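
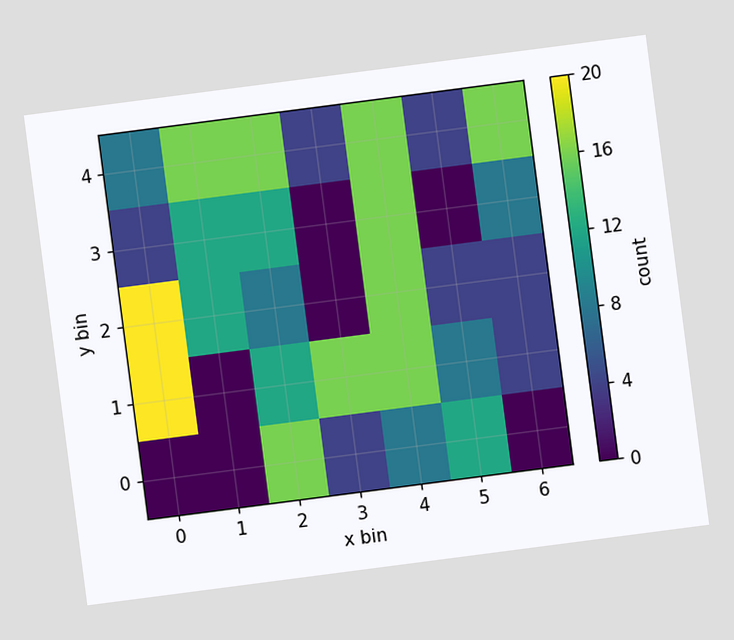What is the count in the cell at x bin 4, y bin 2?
16

The chart is tilted about 7° counter-clockwise. Matching the cell (4, 2) against the colorbar gives 16.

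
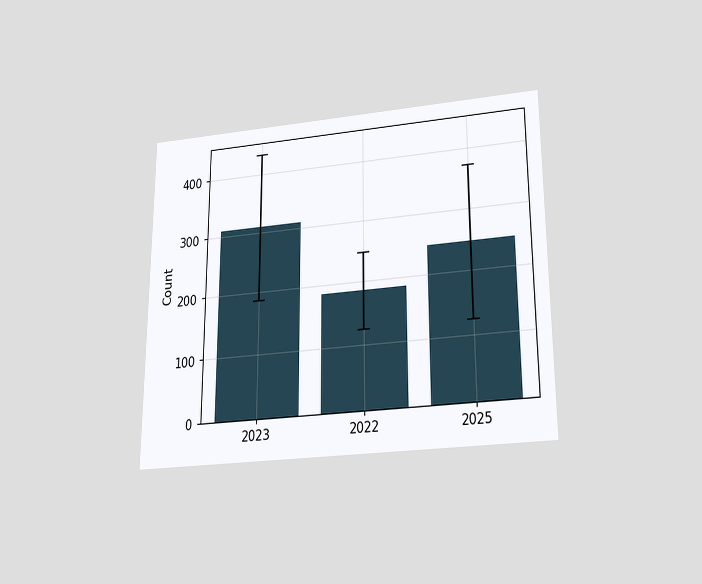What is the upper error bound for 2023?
The chart is viewed slightly from below. The 2023 bar's upper whisker reaches 434.

434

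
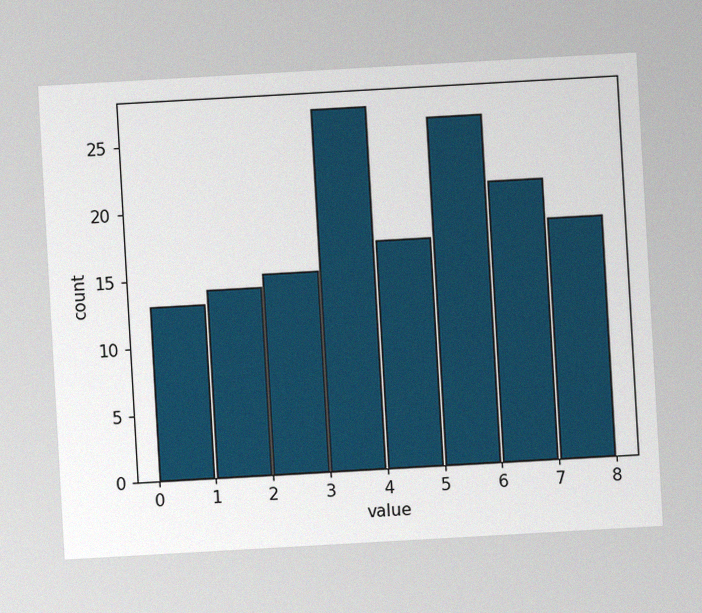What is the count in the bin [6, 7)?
21

The chart is tilted about 3° counter-clockwise, with some photo noise. The [6, 7) bin has height 21.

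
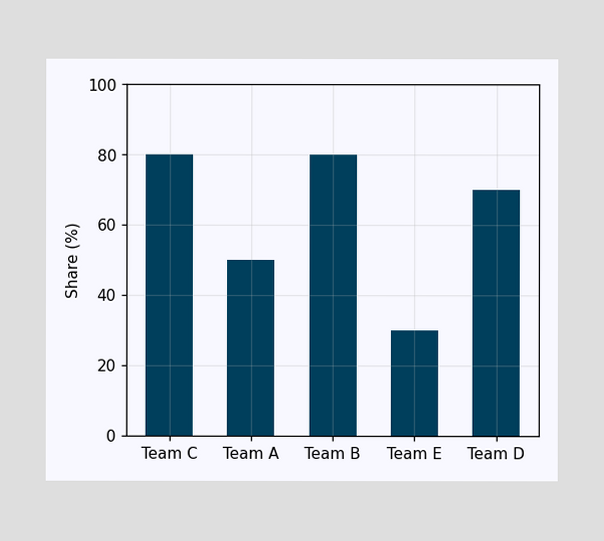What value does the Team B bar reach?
80%

Reading along the chart's y-axis, the Team B bar reaches 80%.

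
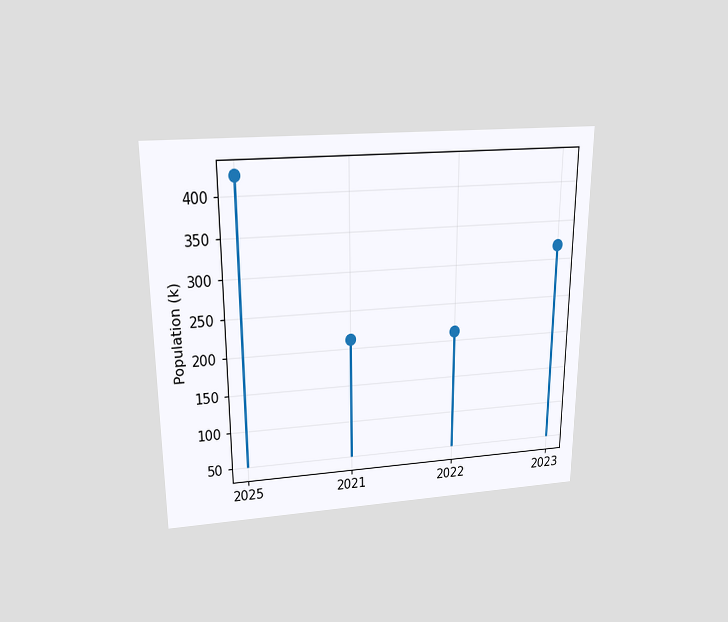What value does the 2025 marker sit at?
The chart is viewed slightly from above. The 2025 marker sits at 424k.

424k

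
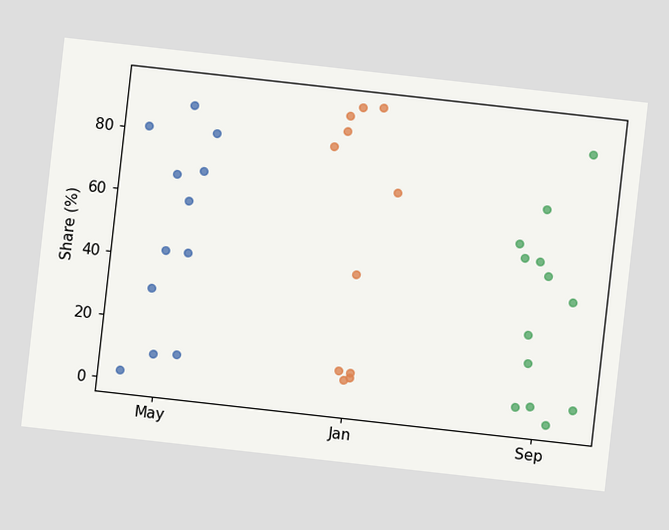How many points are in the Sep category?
The chart is tilted about 6° clockwise. Counting the markers in the Sep column gives 13.

13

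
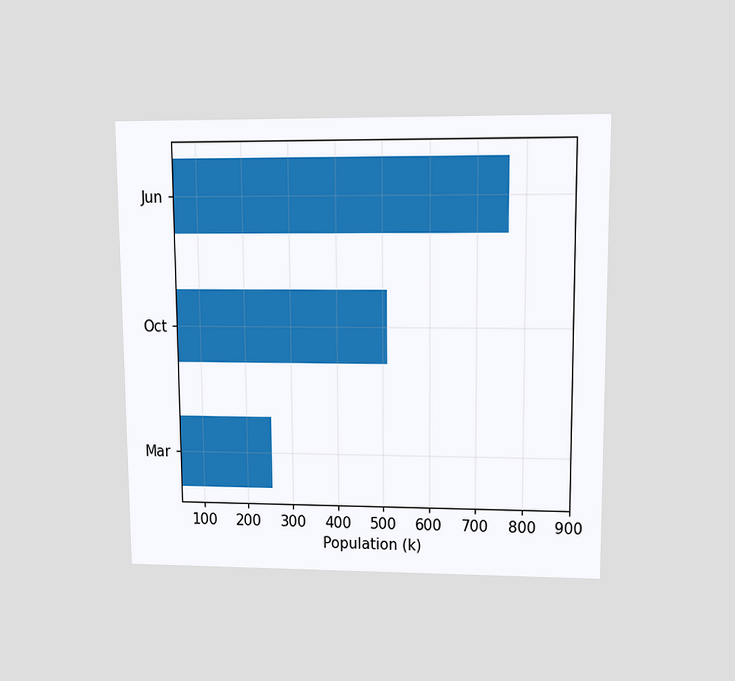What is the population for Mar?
The chart is viewed at a slight angle. Reading along the chart's x-axis, the Mar bar reaches 255k.

255k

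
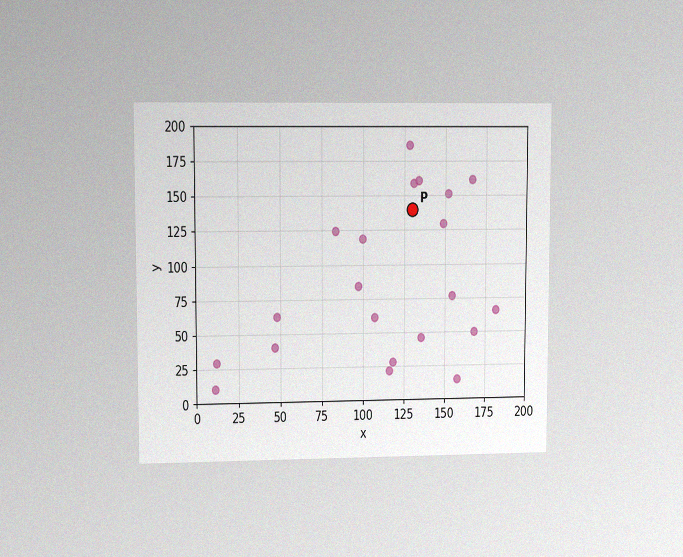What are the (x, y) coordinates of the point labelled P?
The chart is viewed at a slight angle, with some photo noise. Following the gridlines from P to each axis, P sits at (130, 140).

(130, 140)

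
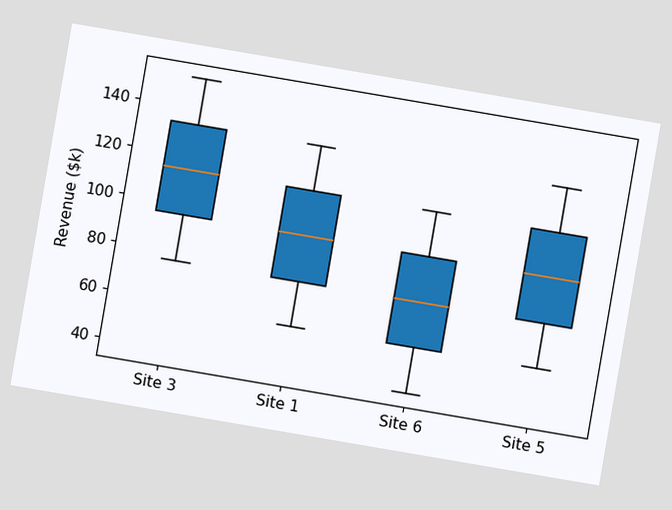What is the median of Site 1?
The chart is tilted about 10° clockwise. The median line in the Site 1 box sits at $95k.

$95k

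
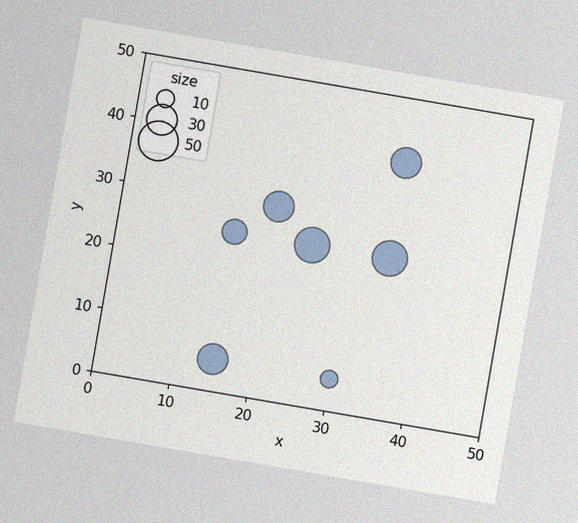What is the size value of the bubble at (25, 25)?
The chart is tilted about 10° clockwise, with some photo noise. Matching the bubble at (25, 25) against the size legend gives 40.

40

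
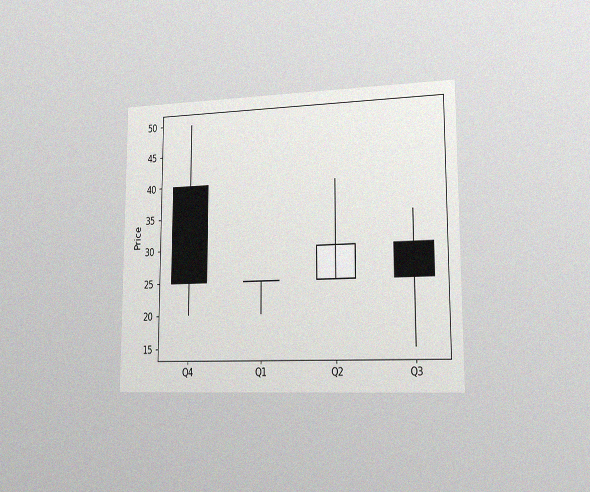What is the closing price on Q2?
30

The chart is viewed slightly from the right, with some photo noise. The Q2 candle closes at 30.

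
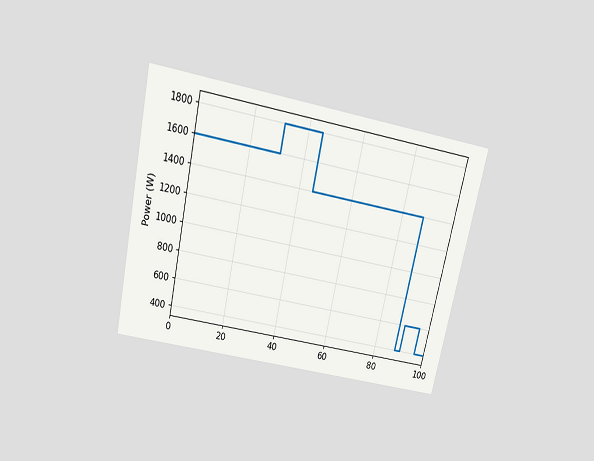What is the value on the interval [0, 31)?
The chart is tilted about 12° clockwise and viewed slightly from above. On [0, 31) the step sits at 1600W.

1600W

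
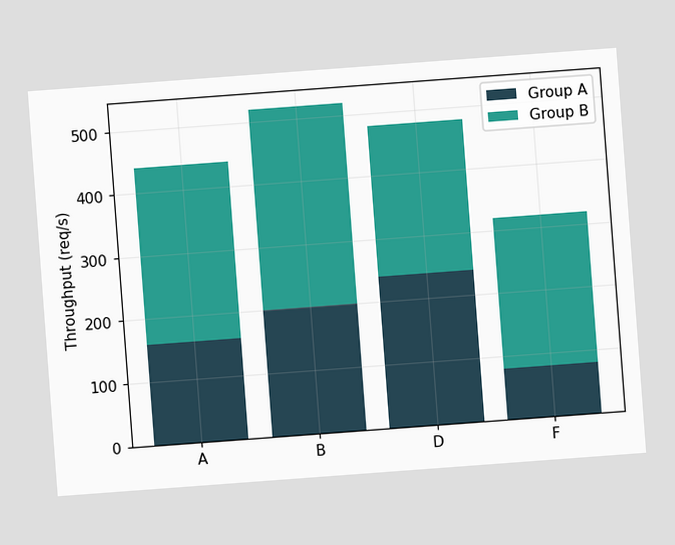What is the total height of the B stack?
520req/s

The chart is tilted about 4° counter-clockwise. The B stack's top reaches 520req/s on the y-axis.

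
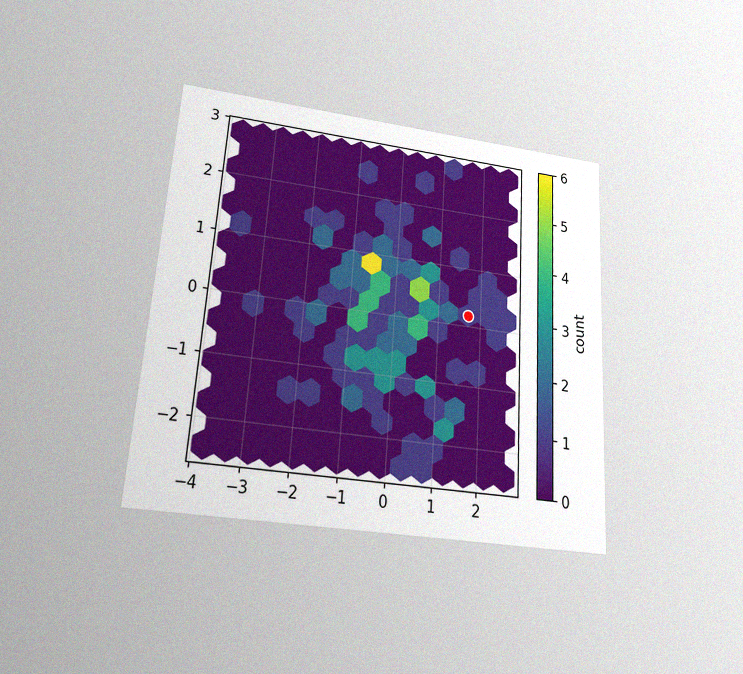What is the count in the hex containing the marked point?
The chart is tilted about 4° clockwise and viewed slightly from below, with some photo noise. The marked hex reads 1 on the colorbar.

1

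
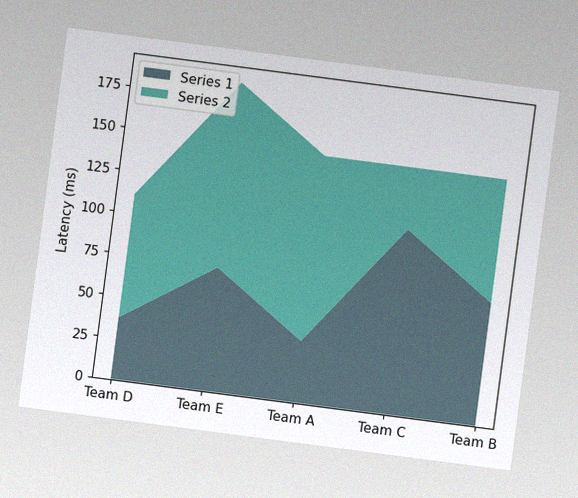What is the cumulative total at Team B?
148ms

The chart is tilted about 7° clockwise, with some photo noise. The stacked total at Team B reaches 148ms.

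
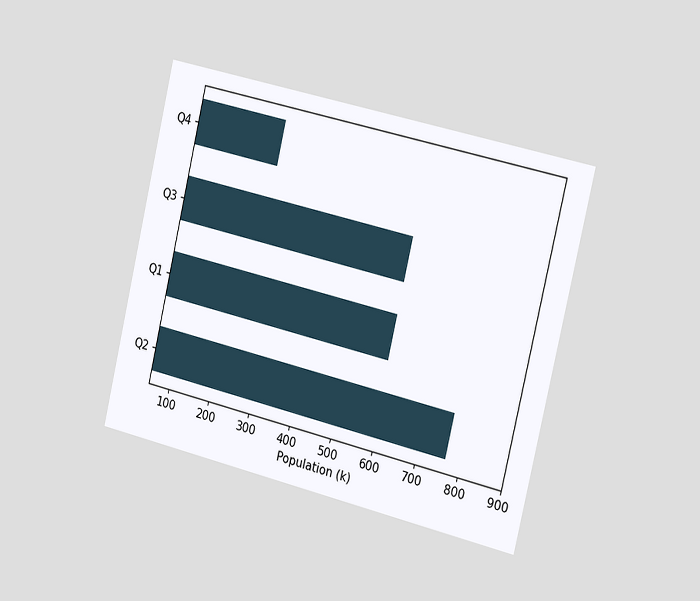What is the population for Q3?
The chart is tilted about 13° clockwise and viewed slightly from the right. Reading along the chart's x-axis, the Q3 bar reaches 595k.

595k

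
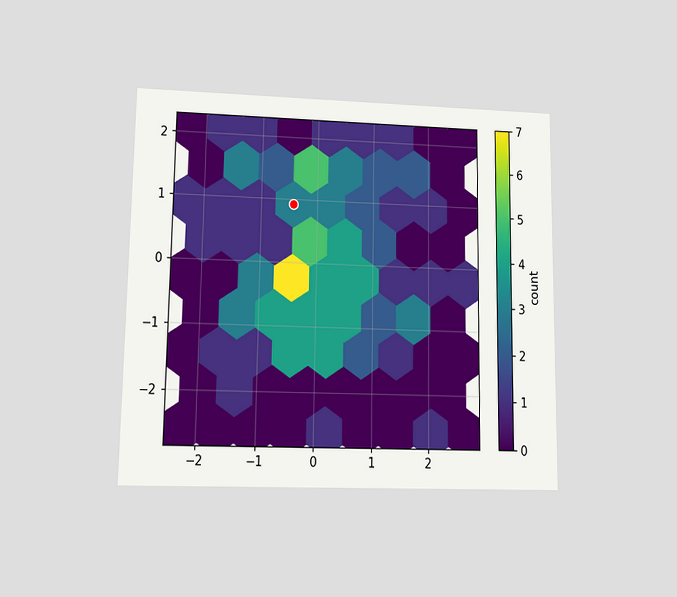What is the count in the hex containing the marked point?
The chart is viewed at a slight angle. The marked hex reads 3 on the colorbar.

3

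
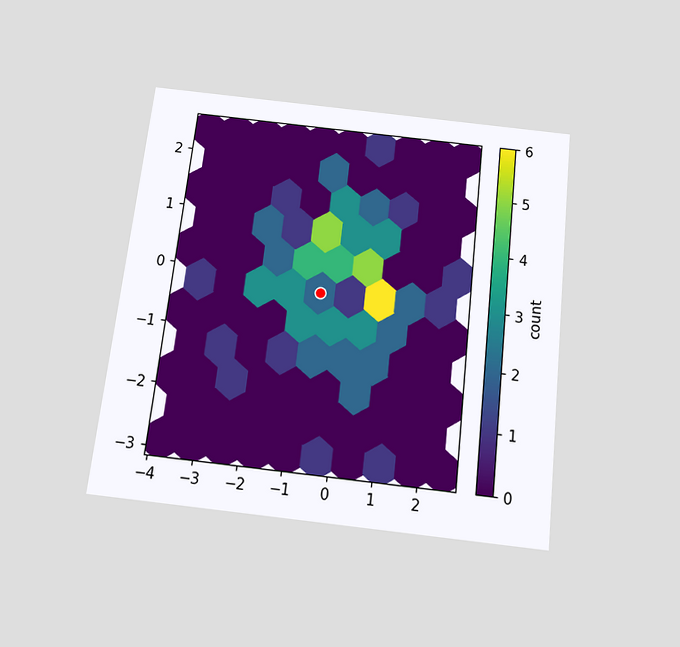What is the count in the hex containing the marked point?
2

The chart is tilted about 6° clockwise and viewed slightly from below. The marked hex reads 2 on the colorbar.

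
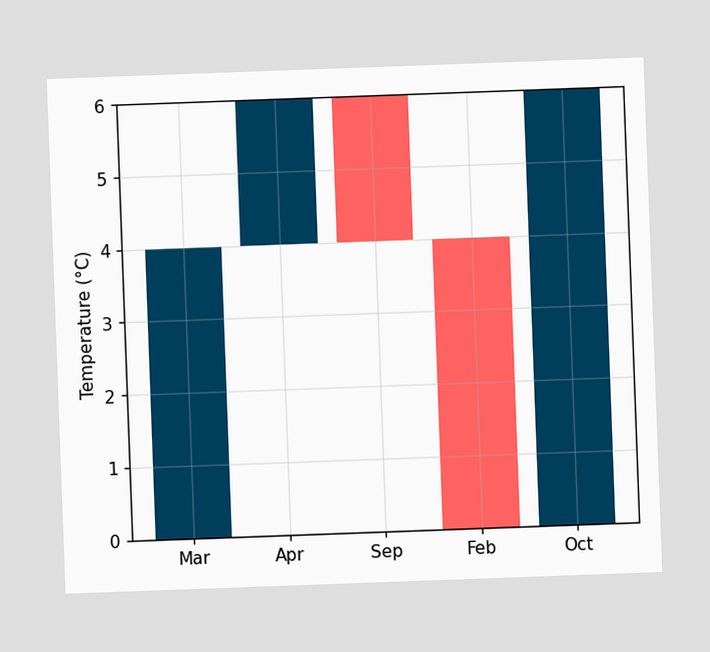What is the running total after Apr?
The chart is tilted about 2° counter-clockwise. After Apr the running total reaches 6°C.

6°C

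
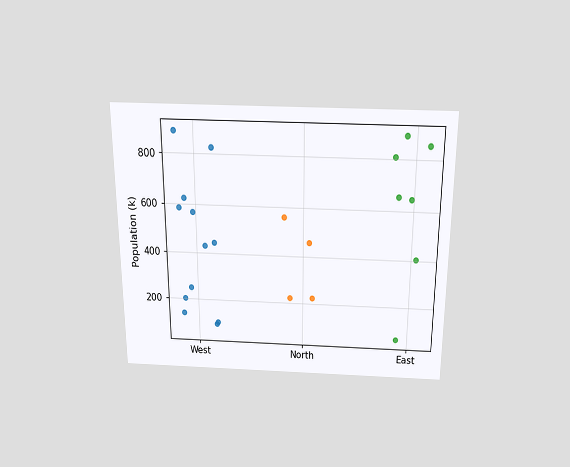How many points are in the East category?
The chart is viewed slightly from above. Counting the markers in the East column gives 7.

7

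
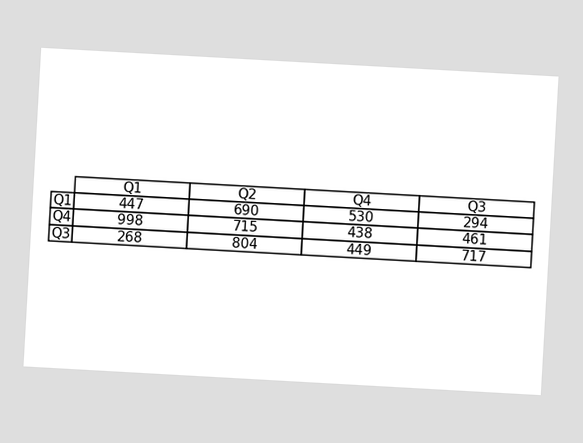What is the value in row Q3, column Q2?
The chart is tilted about 3° clockwise. The (Q3, Q2) cell reads 804.

804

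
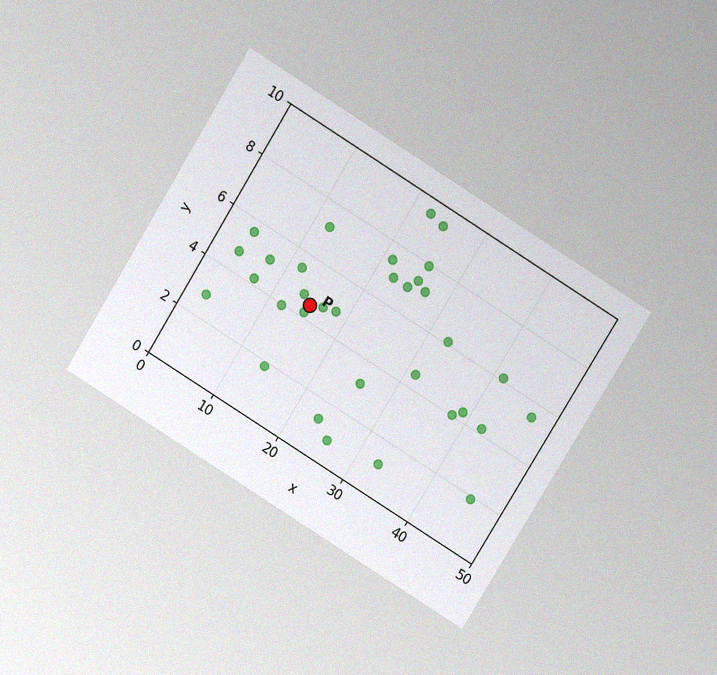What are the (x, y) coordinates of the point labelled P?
The chart is tilted about 32° clockwise and viewed slightly from above, with some photo noise. Following the gridlines from P to each axis, P sits at (15, 4.5).

(15, 4.5)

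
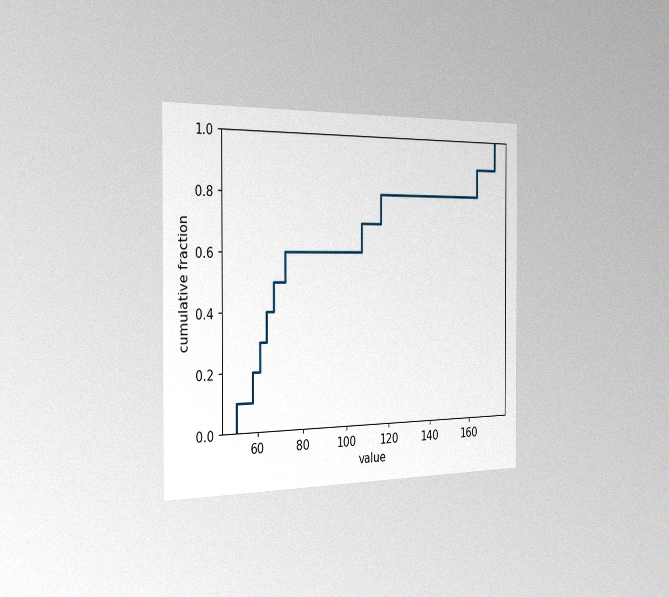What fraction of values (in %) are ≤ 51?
10%

The chart is viewed slightly from the left, with some photo noise. At x=51 the ECDF step is at 10%.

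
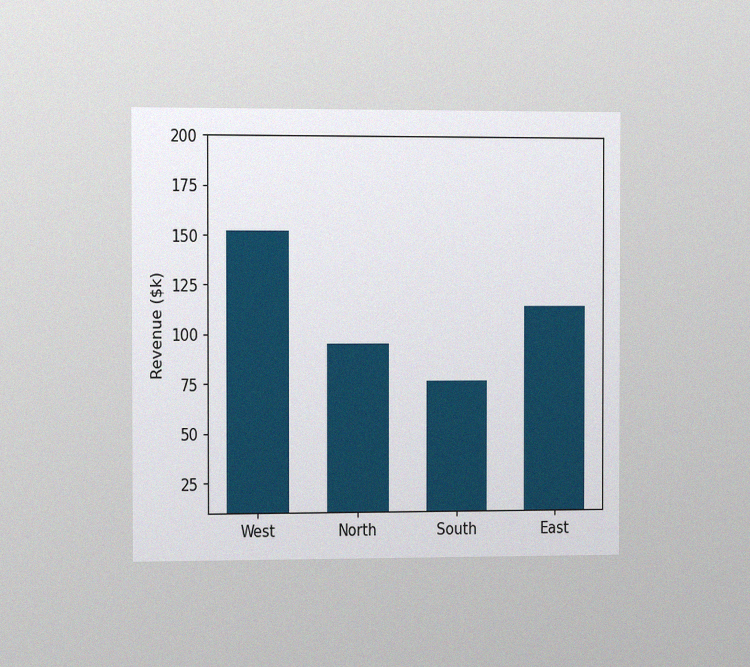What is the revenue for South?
$76k

The chart is viewed slightly from the left, with some photo noise. Reading along the chart's y-axis, the South bar reaches $76k.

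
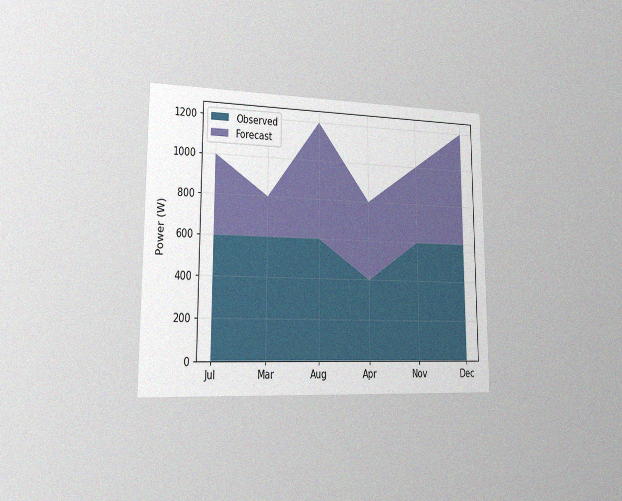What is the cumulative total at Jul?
The chart is viewed slightly from the left, with some photo noise. The stacked total at Jul reaches 1000W.

1000W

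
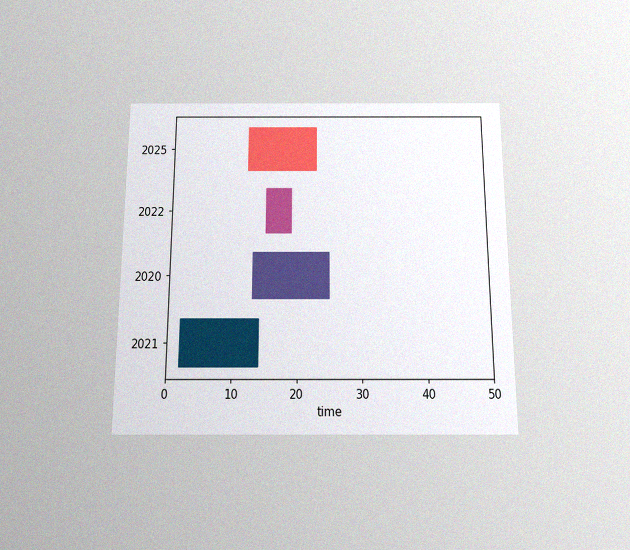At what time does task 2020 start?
13

The chart is viewed slightly from below, with some photo noise. The 2020 bar begins at t=13.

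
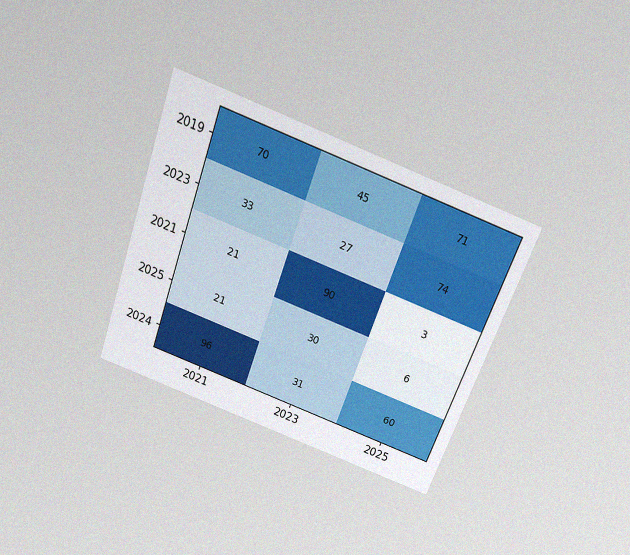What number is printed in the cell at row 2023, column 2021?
The chart is tilted about 20° clockwise and viewed slightly from above, with some photo noise. The (2023, 2021) cell reads 33.

33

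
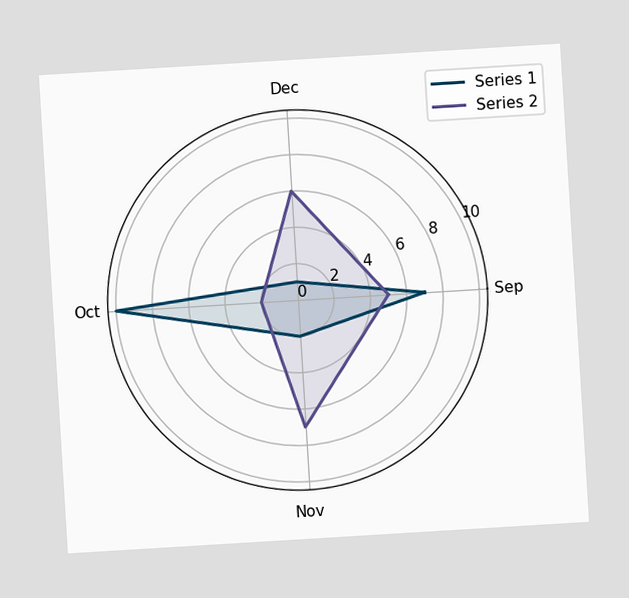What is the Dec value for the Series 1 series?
1

The chart is tilted about 3° counter-clockwise. On the Dec axis, Series 1 reaches 1.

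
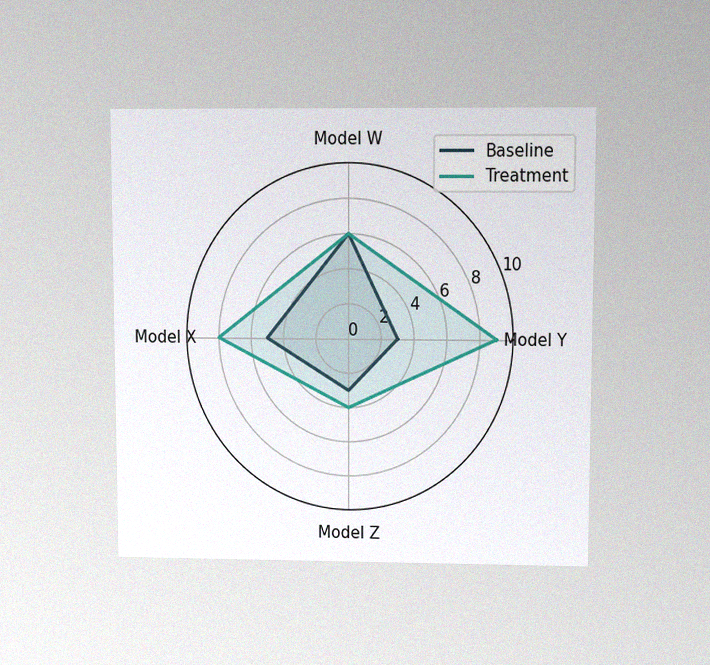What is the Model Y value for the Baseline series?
3

The chart is viewed at a slight angle, with some photo noise. On the Model Y axis, Baseline reaches 3.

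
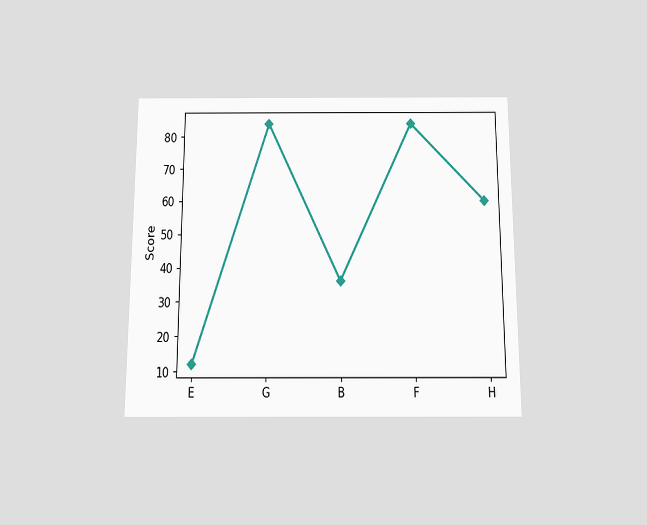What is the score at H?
60

The chart is viewed slightly from below. At H, the line is at 60.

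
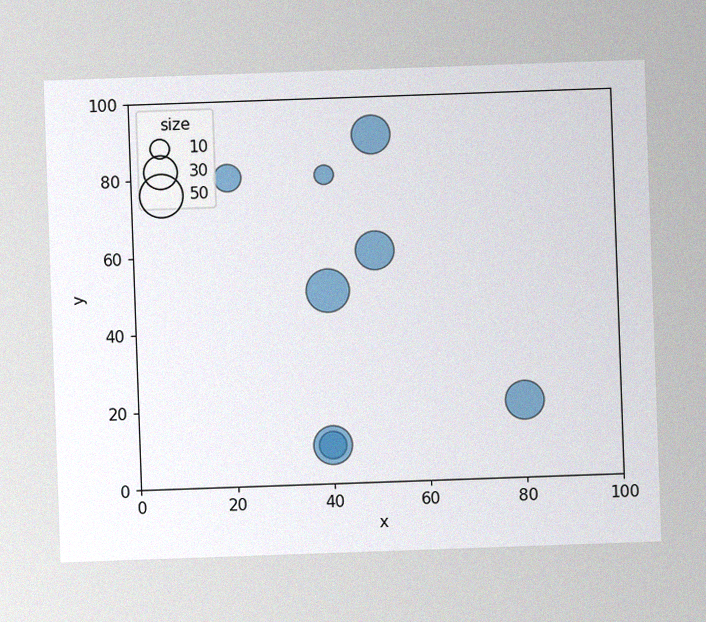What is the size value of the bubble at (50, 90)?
The chart is tilted about 2° counter-clockwise, with some photo noise. Matching the bubble at (50, 90) against the size legend gives 40.

40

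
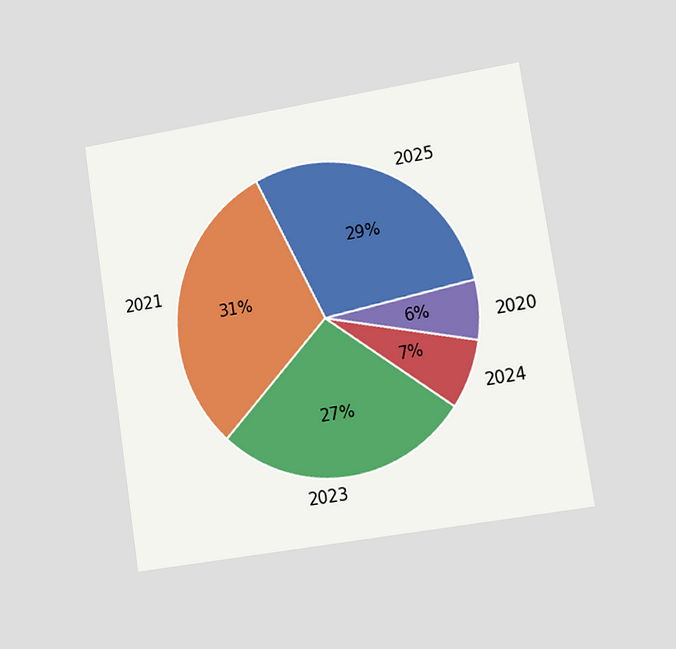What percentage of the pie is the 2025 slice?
The chart is tilted about 9° counter-clockwise and viewed at a slight angle. The 2025 slice takes up 29% of the pie.

29%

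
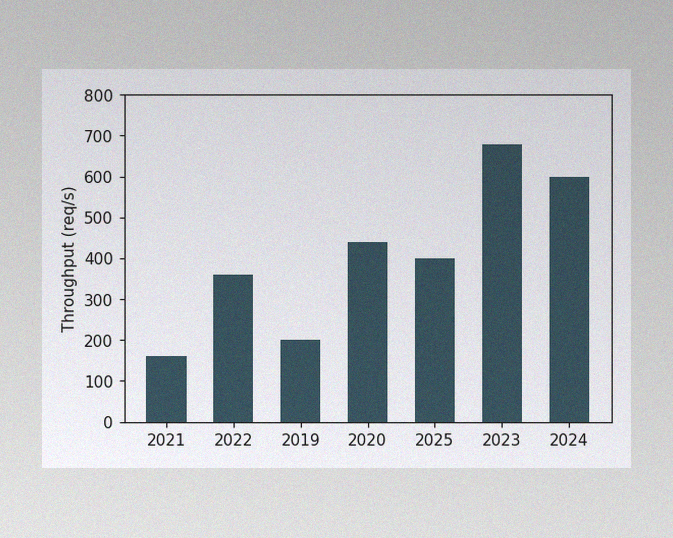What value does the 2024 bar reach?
600req/s

The image has some photo noise and uneven lighting. Reading along the chart's y-axis, the 2024 bar reaches 600req/s.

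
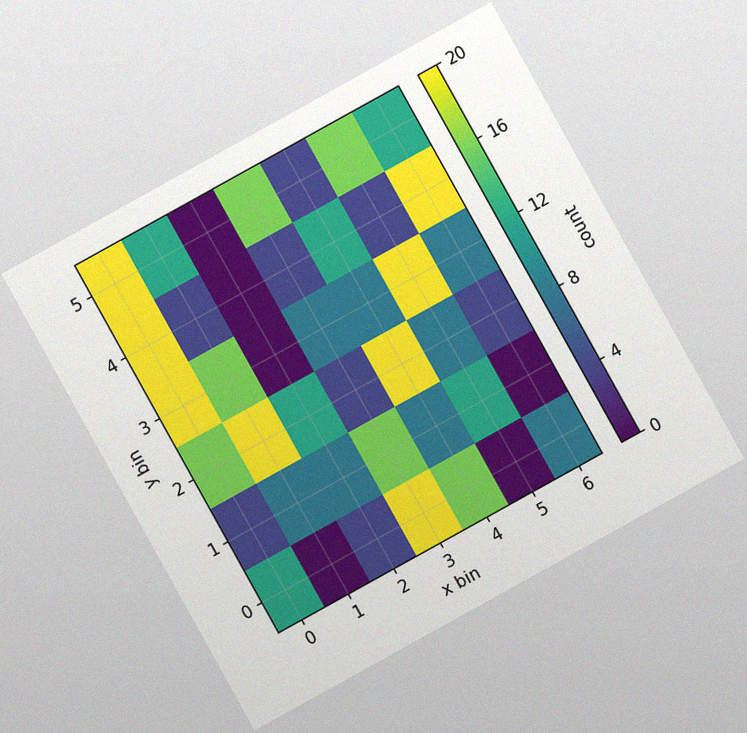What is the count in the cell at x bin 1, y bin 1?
The chart is tilted about 29° counter-clockwise, with some photo noise. Matching the cell (1, 1) against the colorbar gives 8.

8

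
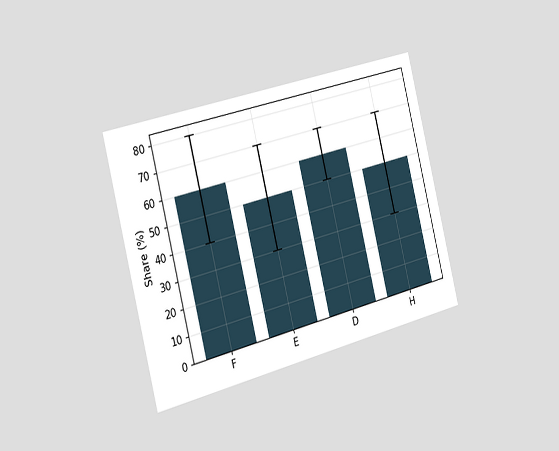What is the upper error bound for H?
The chart is tilted about 14° counter-clockwise and viewed slightly from the left. The H bar's upper whisker reaches 70%.

70%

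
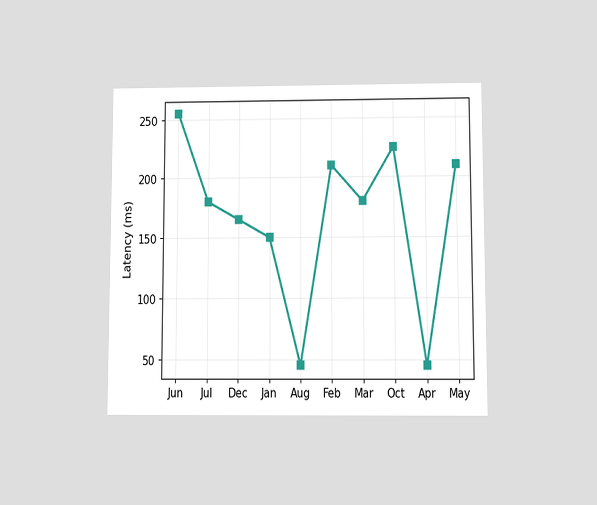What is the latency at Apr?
45ms

The chart is viewed slightly from below. At Apr, the line is at 45ms.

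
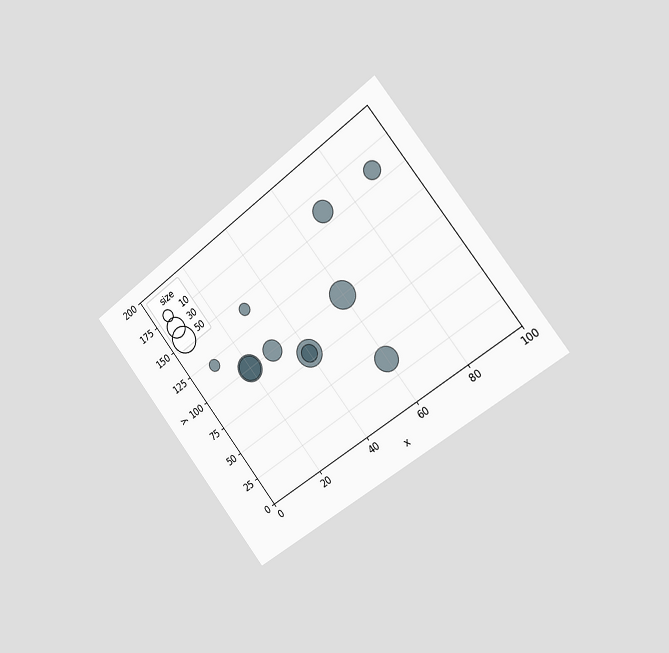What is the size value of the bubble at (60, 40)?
The chart is tilted about 38° counter-clockwise and viewed slightly from the right. Matching the bubble at (60, 40) against the size legend gives 40.

40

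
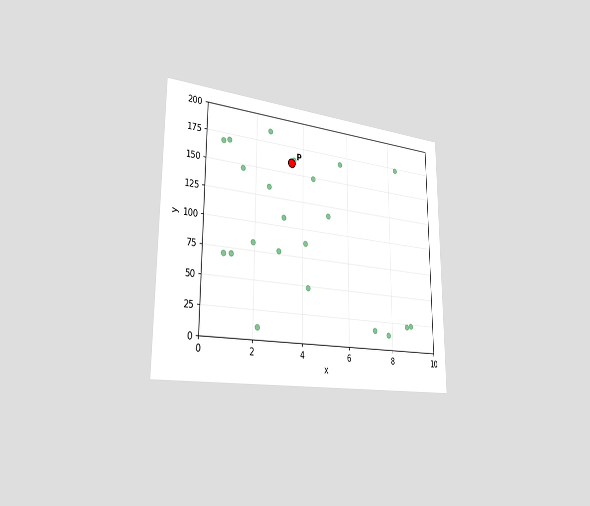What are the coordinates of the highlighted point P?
(3.5, 160)

The chart is viewed slightly from the left. Following the gridlines from P to each axis, P sits at (3.5, 160).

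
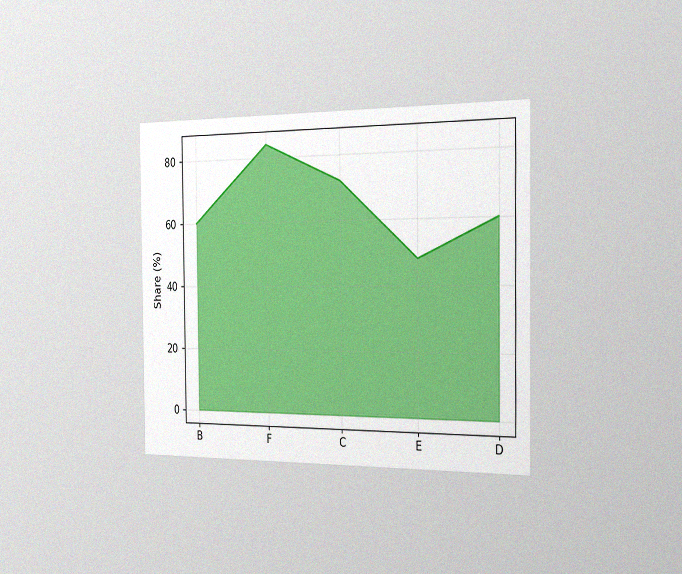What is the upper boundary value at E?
The chart is viewed slightly from the right, with some photo noise. At E the upper boundary is at 48%.

48%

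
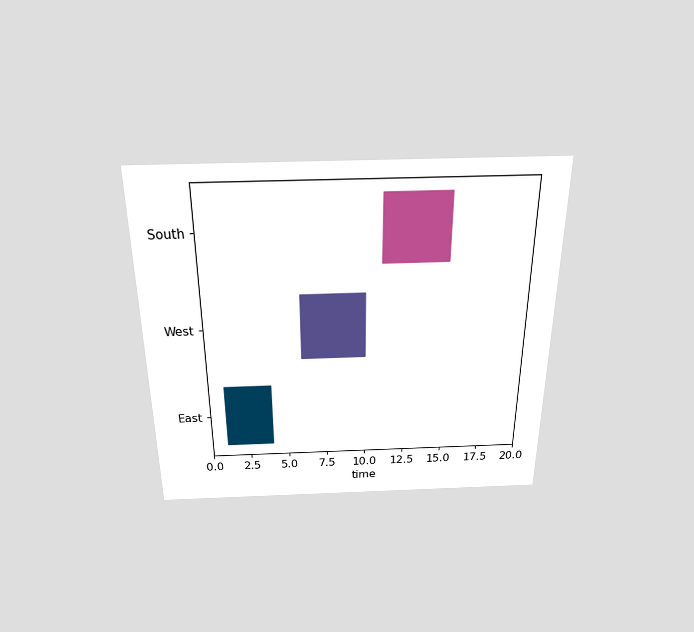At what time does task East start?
1

The chart is viewed slightly from above. The East bar begins at t=1.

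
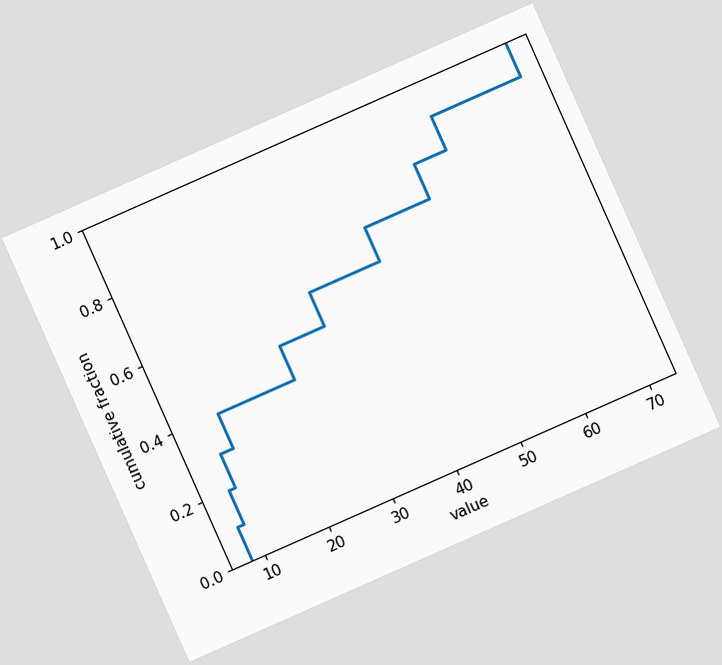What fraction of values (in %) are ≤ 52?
The chart is tilted about 24° counter-clockwise. At x=52 the ECDF step is at 80%.

80%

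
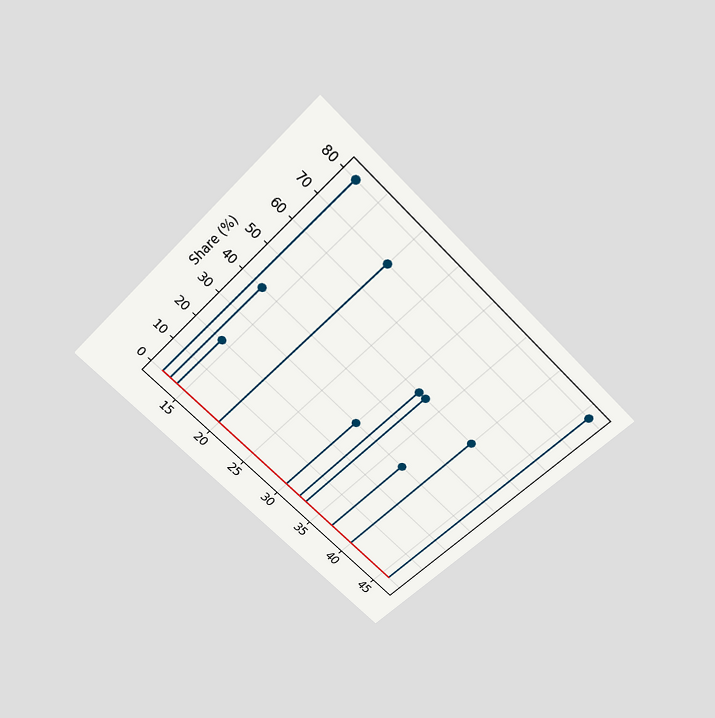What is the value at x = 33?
The chart is tilted about 45° clockwise and viewed slightly from above. The stem at x=33 reaches 50%.

50%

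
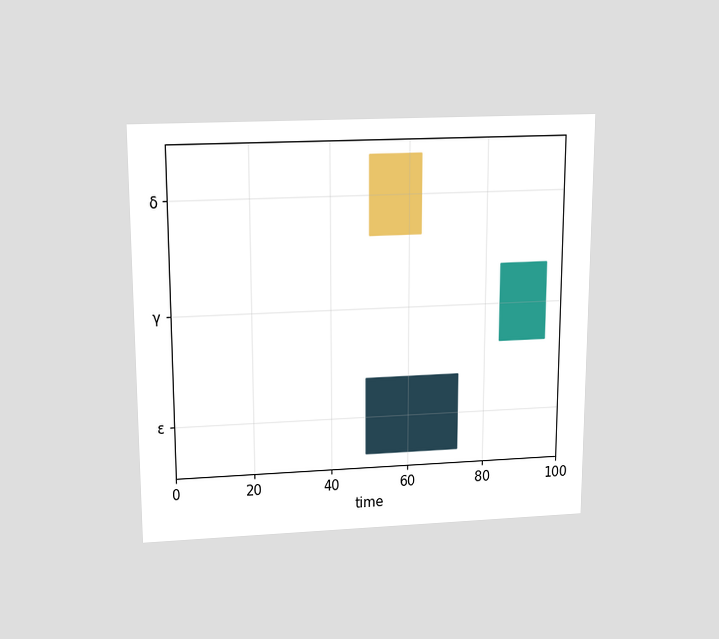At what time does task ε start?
49

The chart is viewed slightly from above. The ε bar begins at t=49.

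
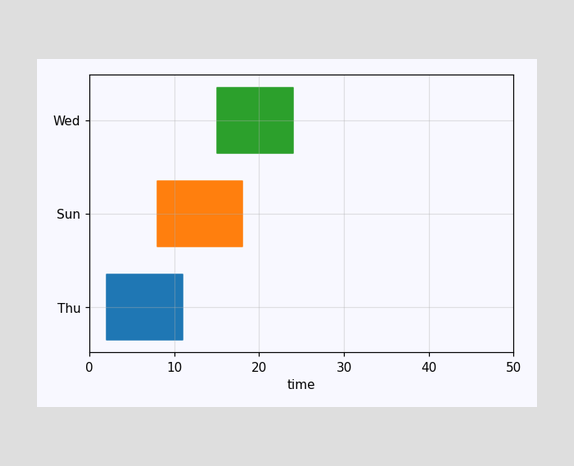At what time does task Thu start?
2

The Thu bar begins at t=2.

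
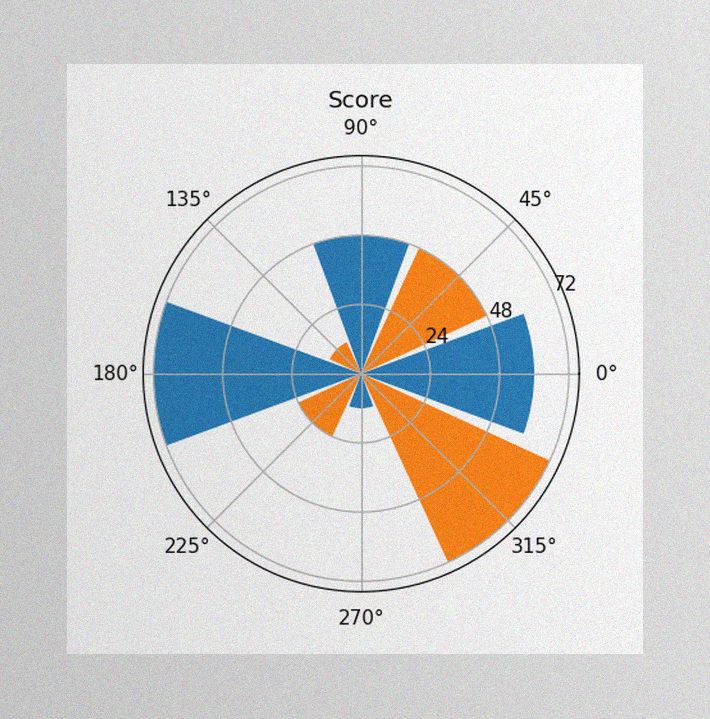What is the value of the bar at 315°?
72

The image has some photo noise and uneven lighting. The bar at 315° reaches 72 on the radial axis.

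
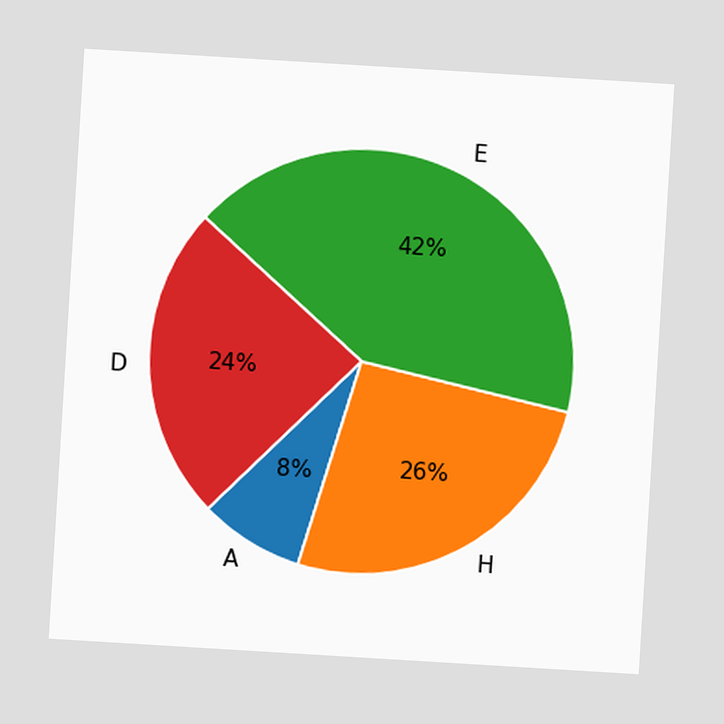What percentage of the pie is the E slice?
The chart is tilted about 3° clockwise. The E slice takes up 42% of the pie.

42%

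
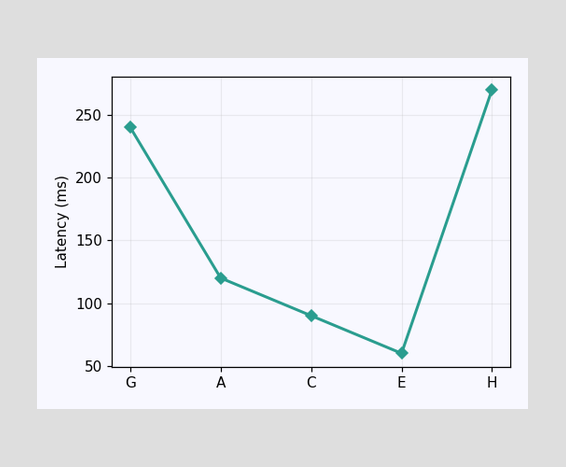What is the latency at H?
At H, the line is at 270ms.

270ms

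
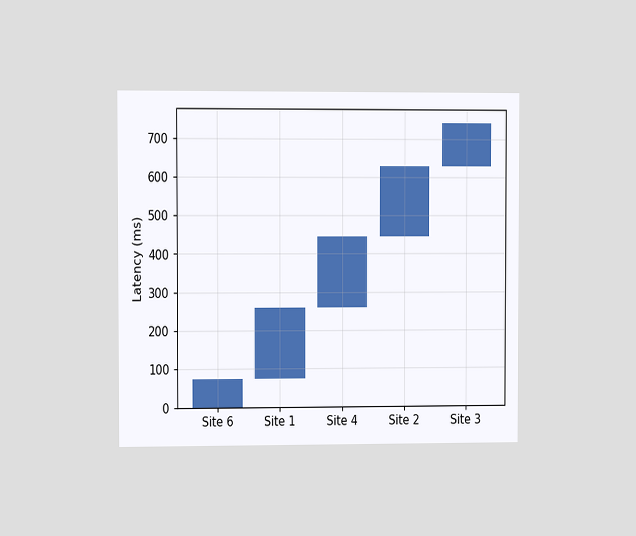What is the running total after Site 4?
444ms

The chart is viewed slightly from the left. After Site 4 the running total reaches 444ms.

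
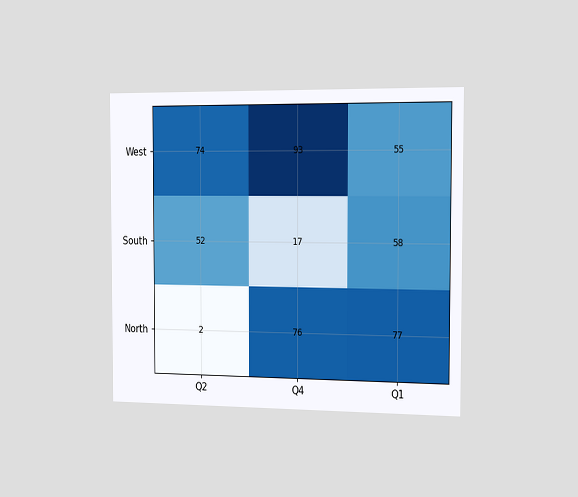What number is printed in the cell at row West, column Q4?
93

The chart is viewed slightly from the right. The (West, Q4) cell reads 93.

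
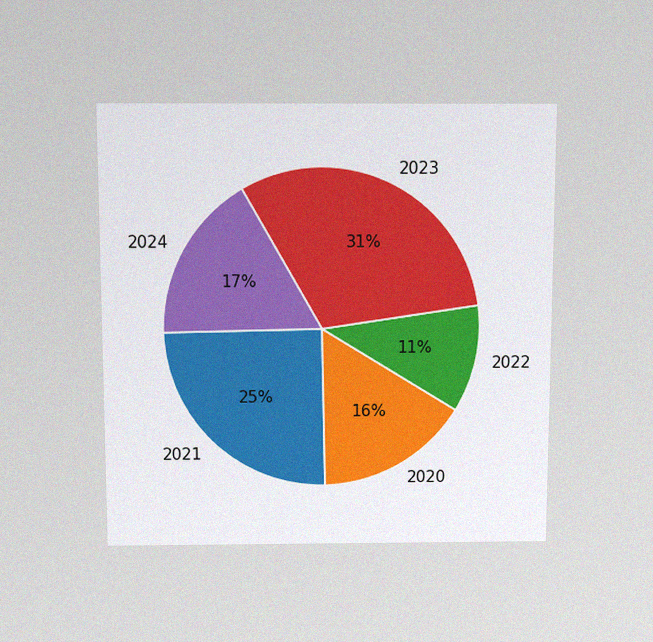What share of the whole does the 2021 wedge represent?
25%

The chart is viewed slightly from above, with some photo noise. The 2021 slice takes up 25% of the pie.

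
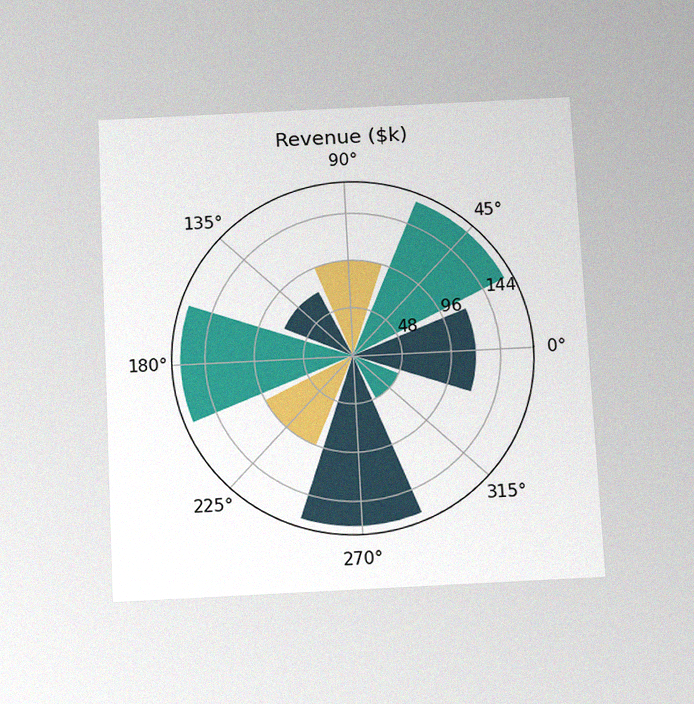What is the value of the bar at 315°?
$48k

The chart is tilted about 3° counter-clockwise and viewed slightly from below, with some photo noise. The bar at 315° reaches $48k on the radial axis.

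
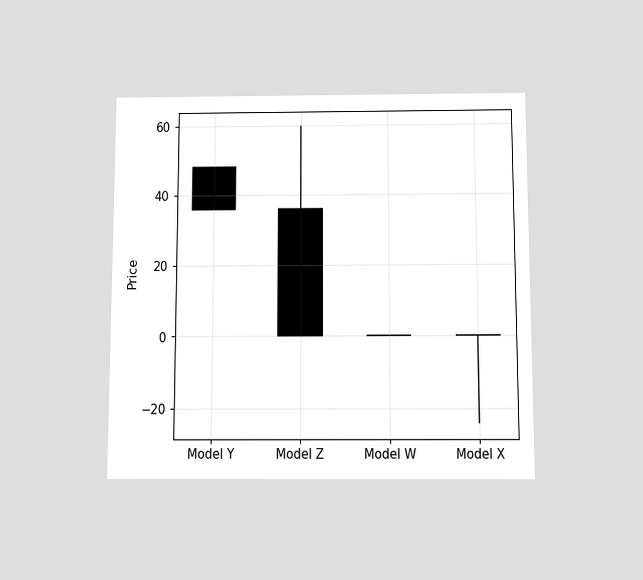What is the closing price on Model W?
The chart is viewed slightly from below. The Model W candle closes at 0.

0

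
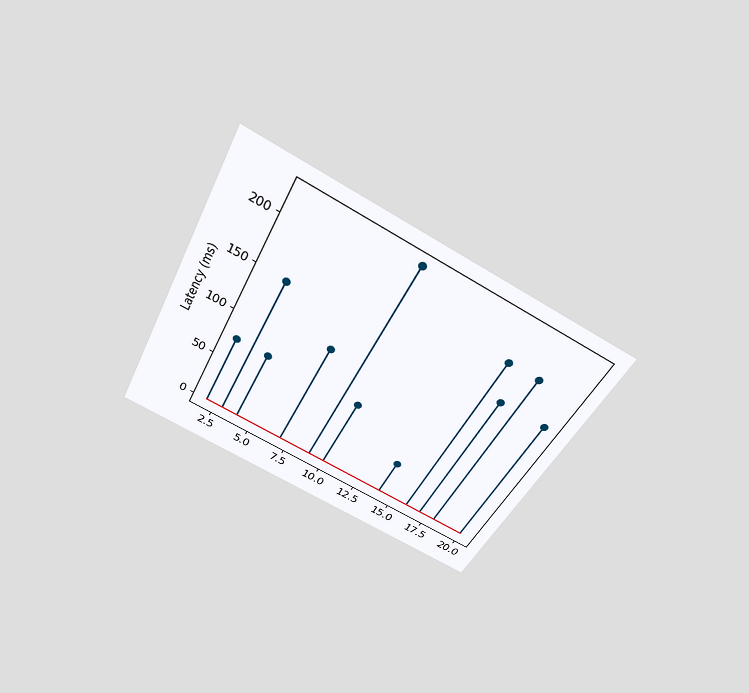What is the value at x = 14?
37ms

The chart is tilted about 28° clockwise and viewed slightly from above. The stem at x=14 reaches 37ms.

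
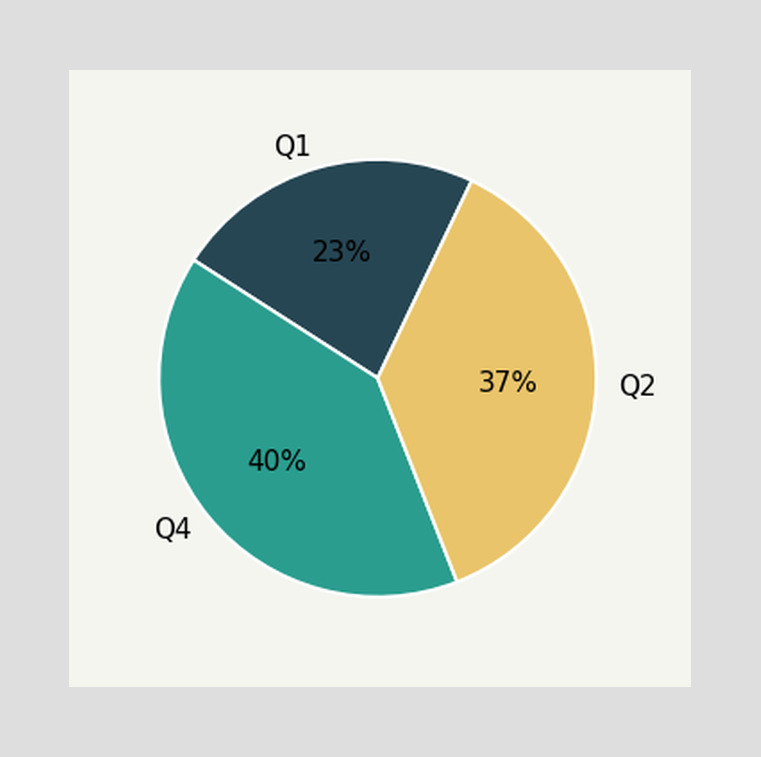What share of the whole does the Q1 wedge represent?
The Q1 slice takes up 23% of the pie.

23%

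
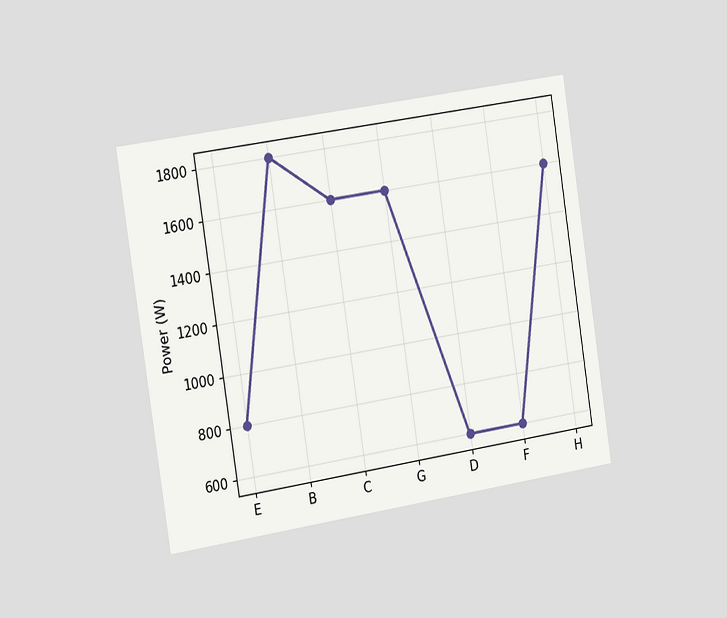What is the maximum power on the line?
The chart is tilted about 9° counter-clockwise and viewed slightly from the left. The highest point is at B, and reading across to the y-axis gives 1800W.

1800W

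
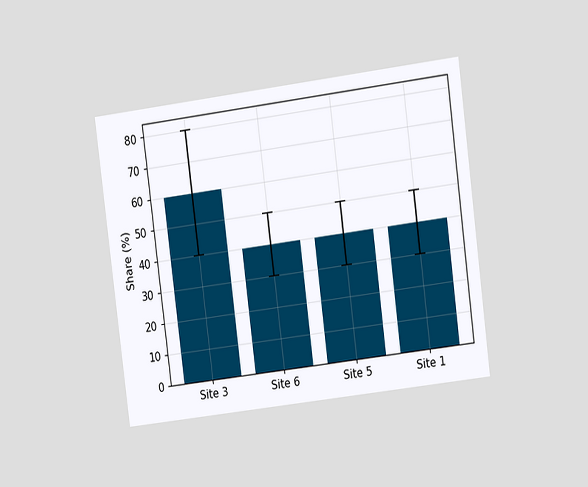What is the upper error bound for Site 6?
50%

The chart is tilted about 7° counter-clockwise and viewed at a slight angle. The Site 6 bar's upper whisker reaches 50%.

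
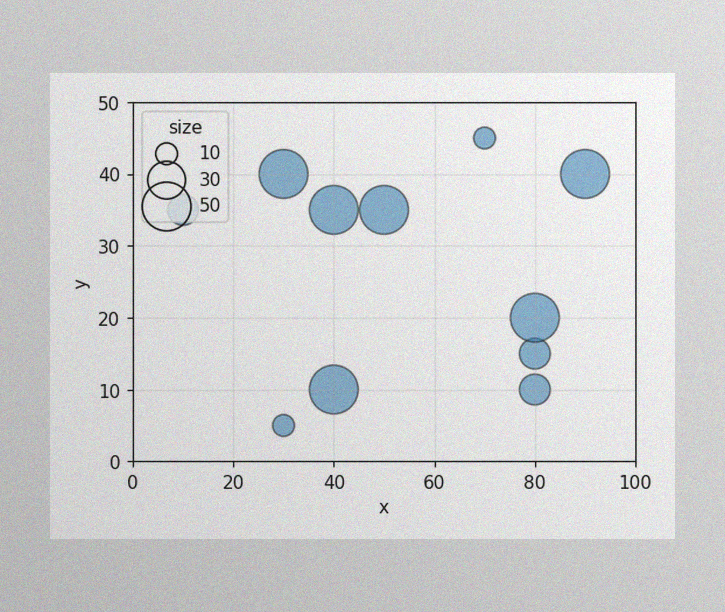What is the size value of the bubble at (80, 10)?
20

The image has some photo noise and uneven lighting. Matching the bubble at (80, 10) against the size legend gives 20.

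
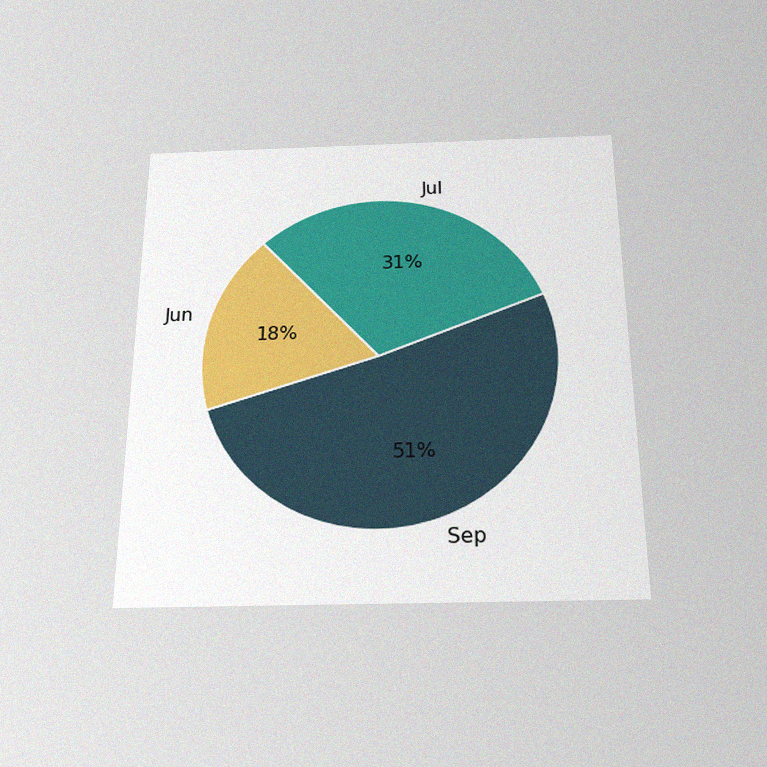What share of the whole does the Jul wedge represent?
The chart is viewed slightly from below, with some photo noise. The Jul slice takes up 31% of the pie.

31%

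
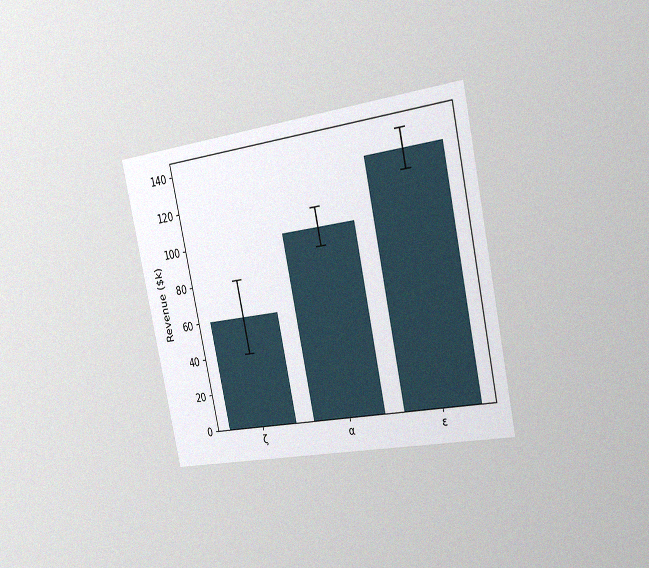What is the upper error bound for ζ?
$80k

The chart is tilted about 12° counter-clockwise and viewed slightly from the right, with some photo noise. The ζ bar's upper whisker reaches $80k.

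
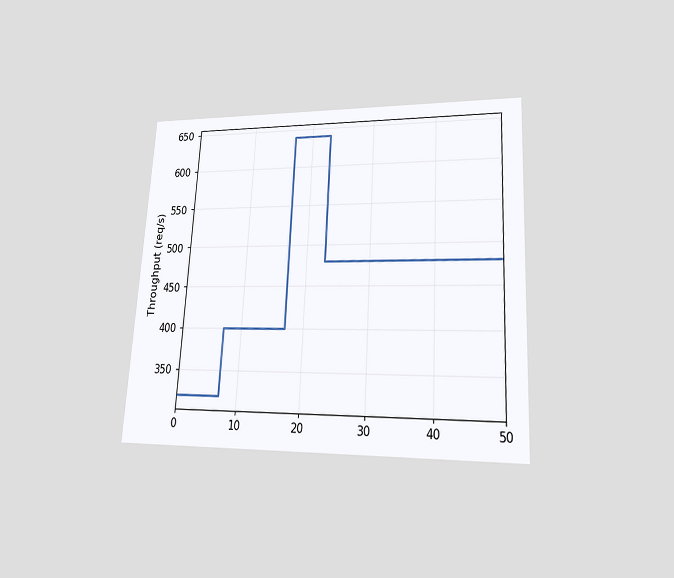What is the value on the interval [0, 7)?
The chart is tilted about 3° clockwise and viewed at a slight angle. On [0, 7) the step sits at 320req/s.

320req/s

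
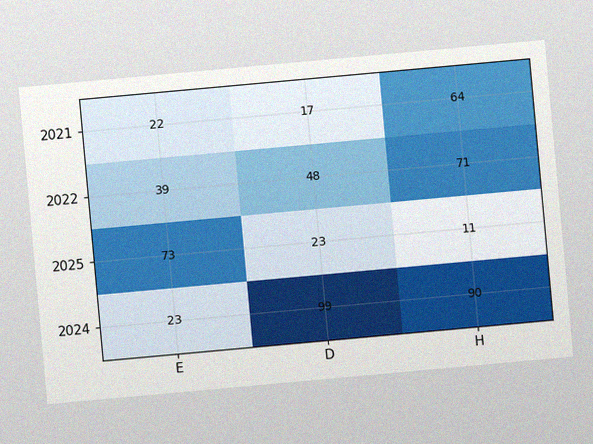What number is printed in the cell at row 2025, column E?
The chart is tilted about 5° counter-clockwise, with some photo noise. The (2025, E) cell reads 73.

73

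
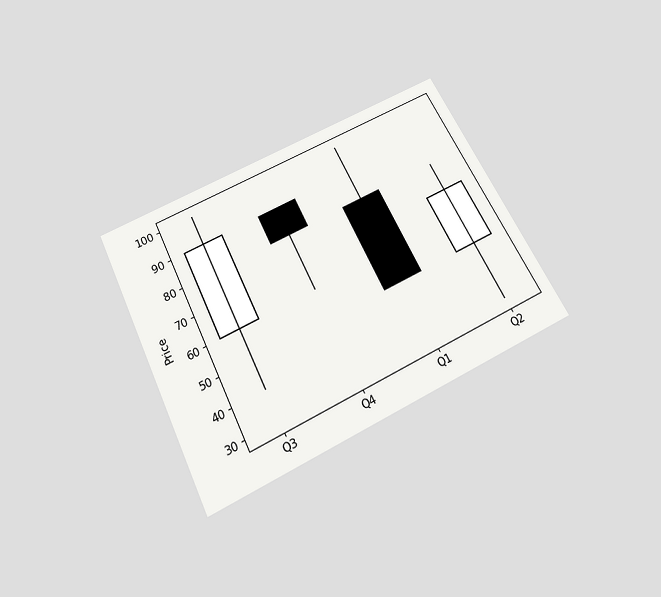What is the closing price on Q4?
80

The chart is tilted about 27° counter-clockwise and viewed slightly from below. The Q4 candle closes at 80.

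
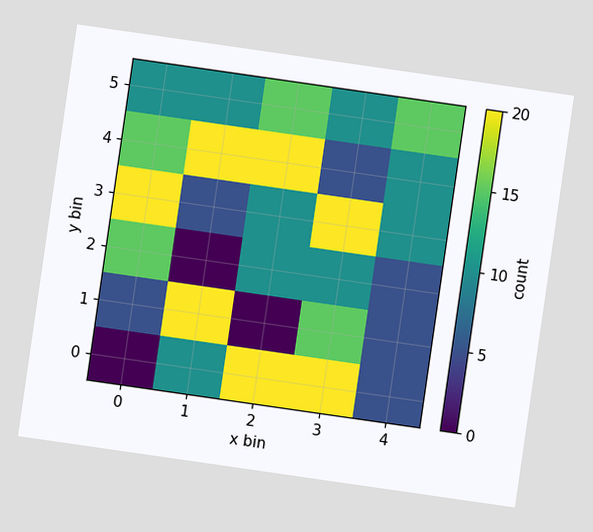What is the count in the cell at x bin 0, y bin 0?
0

The chart is tilted about 8° clockwise. Matching the cell (0, 0) against the colorbar gives 0.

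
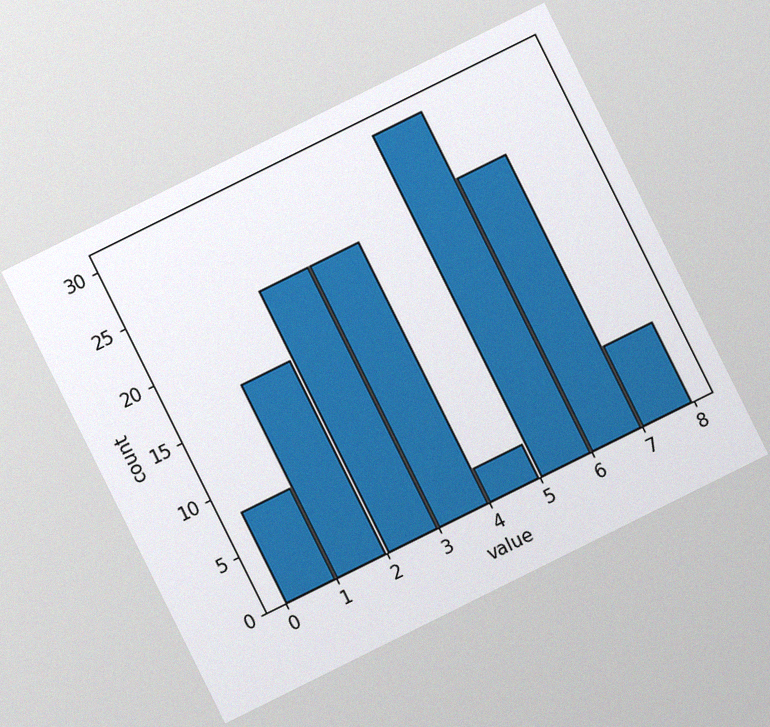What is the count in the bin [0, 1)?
The chart is tilted about 26° counter-clockwise, with some photo noise. The [0, 1) bin has height 8.

8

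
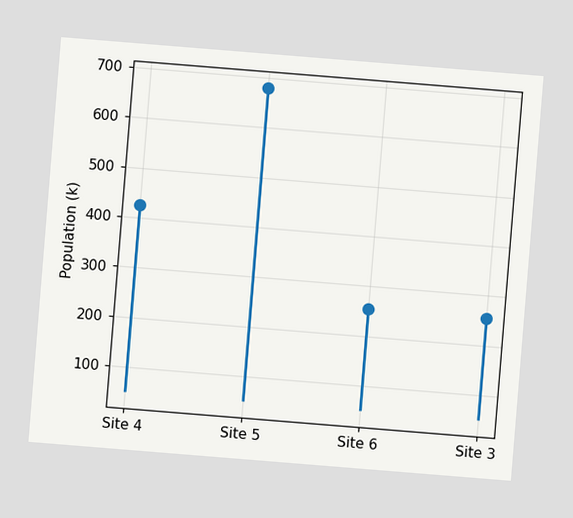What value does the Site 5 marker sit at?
The chart is tilted about 5° clockwise. The Site 5 marker sits at 680k.

680k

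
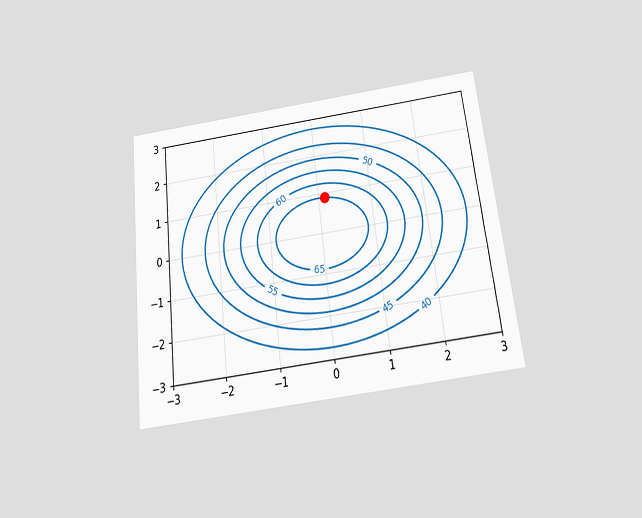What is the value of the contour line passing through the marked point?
The chart is tilted about 7° counter-clockwise and viewed slightly from below. The marked point sits on the contour labelled 65.

65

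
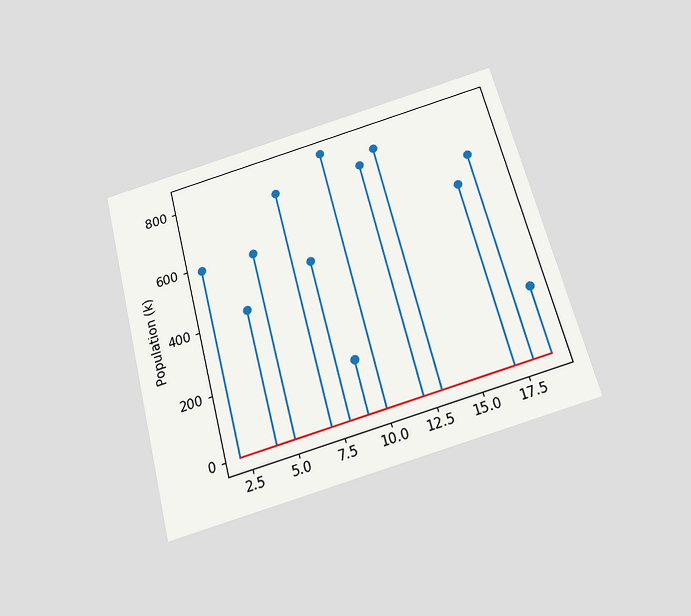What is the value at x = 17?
The chart is tilted about 15° counter-clockwise and viewed slightly from below. The stem at x=17 reaches 588k.

588k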